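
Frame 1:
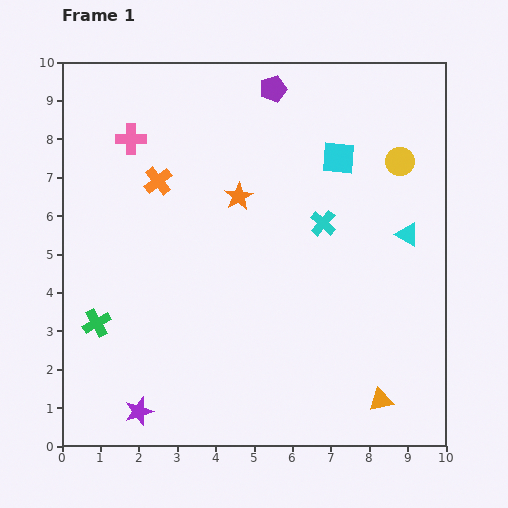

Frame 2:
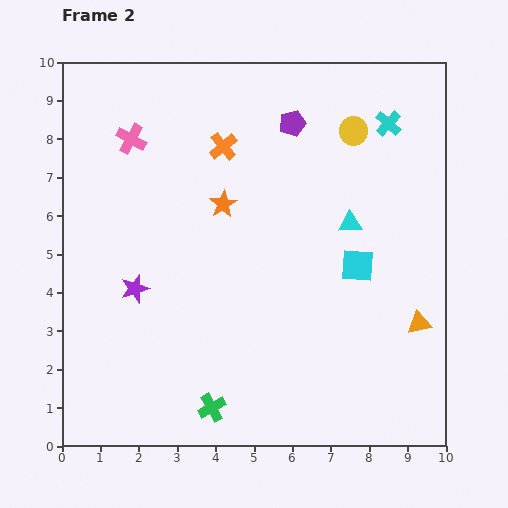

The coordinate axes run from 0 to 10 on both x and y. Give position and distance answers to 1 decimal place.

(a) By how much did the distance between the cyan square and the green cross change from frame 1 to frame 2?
-2.3

Distance in frame 1: 7.6. Distance in frame 2: 5.3.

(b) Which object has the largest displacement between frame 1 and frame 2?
the green cross

(moved 3.7; next 3.2)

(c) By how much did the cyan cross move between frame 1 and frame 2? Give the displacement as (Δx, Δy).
(1.7, 2.6)

The cyan cross was at (6.8, 5.8) in frame 1 and (8.5, 8.4) in frame 2.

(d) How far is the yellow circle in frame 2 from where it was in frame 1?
1.4

The yellow circle moved from (8.8, 7.4) to (7.6, 8.2), a distance of √(1.2² + 0.8²) ≈ 1.4.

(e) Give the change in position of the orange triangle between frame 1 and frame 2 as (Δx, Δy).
(1.0, 2.0)

The orange triangle was at (8.3, 1.2) in frame 1 and (9.3, 3.2) in frame 2.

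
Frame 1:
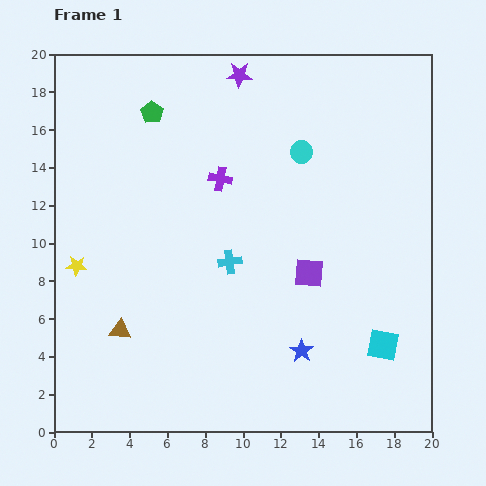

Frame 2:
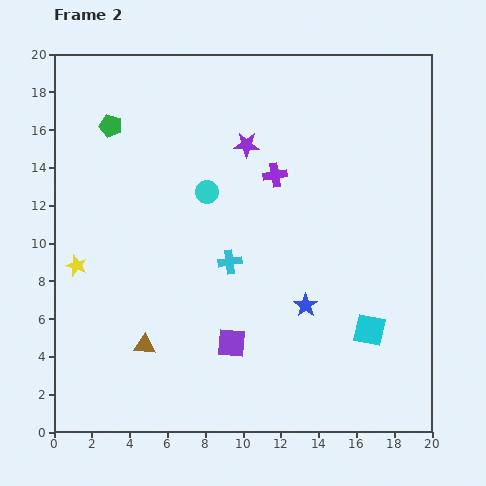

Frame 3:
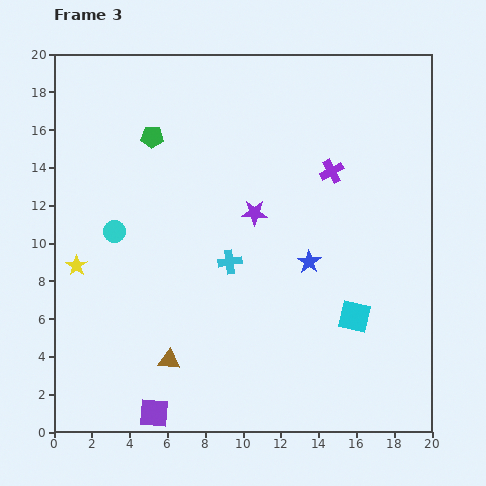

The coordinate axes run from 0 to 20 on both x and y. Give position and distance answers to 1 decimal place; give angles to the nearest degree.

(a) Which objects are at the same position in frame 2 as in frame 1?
the cyan cross, the yellow star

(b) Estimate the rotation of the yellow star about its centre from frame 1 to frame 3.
30° clockwise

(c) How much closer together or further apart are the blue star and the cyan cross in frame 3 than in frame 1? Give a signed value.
-1.8

Distance in frame 1: 6.0. Distance in frame 3: 4.2.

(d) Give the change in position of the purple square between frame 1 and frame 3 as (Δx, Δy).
(-8.2, -7.4)

The purple square was at (13.5, 8.4) in frame 1 and (5.3, 1.0) in frame 3.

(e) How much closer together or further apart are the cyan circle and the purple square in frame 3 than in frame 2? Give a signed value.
+1.7

Distance in frame 2: 8.1. Distance in frame 3: 9.8.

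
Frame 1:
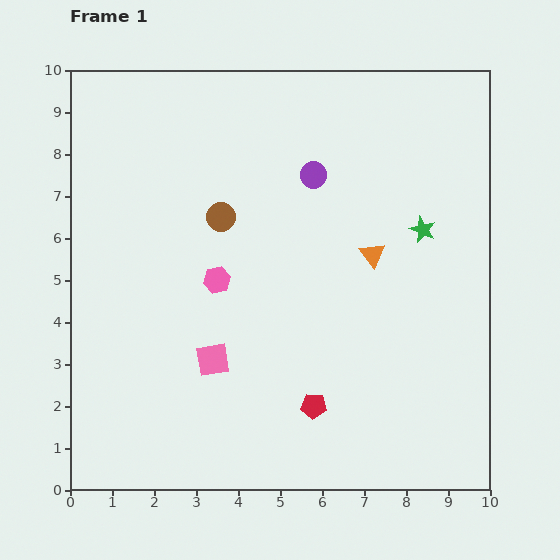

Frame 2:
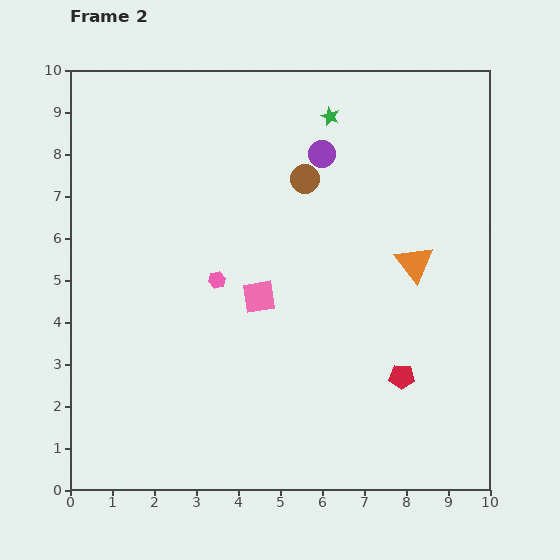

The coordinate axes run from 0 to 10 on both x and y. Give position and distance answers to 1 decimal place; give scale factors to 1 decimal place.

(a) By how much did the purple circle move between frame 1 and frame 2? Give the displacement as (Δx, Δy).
(0.2, 0.5)

The purple circle was at (5.8, 7.5) in frame 1 and (6.0, 8.0) in frame 2.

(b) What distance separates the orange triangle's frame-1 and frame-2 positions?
1.0

The orange triangle moved from (7.2, 5.6) to (8.2, 5.4), a distance of √(1.0² + 0.2²) ≈ 1.0.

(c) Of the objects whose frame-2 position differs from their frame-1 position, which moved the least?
the purple circle

(moved 0.5)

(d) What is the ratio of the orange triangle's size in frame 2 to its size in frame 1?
1.5×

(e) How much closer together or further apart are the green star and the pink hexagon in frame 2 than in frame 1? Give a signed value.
-0.3

Distance in frame 1: 5.0. Distance in frame 2: 4.7.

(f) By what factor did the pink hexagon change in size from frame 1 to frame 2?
0.7×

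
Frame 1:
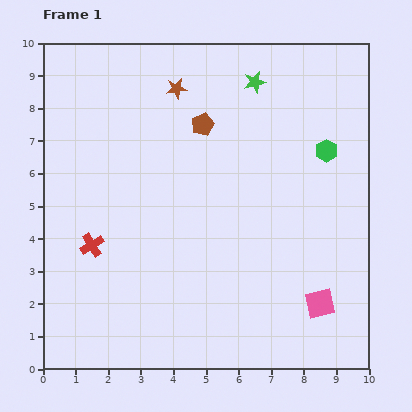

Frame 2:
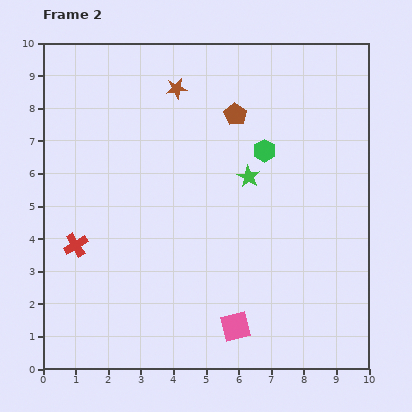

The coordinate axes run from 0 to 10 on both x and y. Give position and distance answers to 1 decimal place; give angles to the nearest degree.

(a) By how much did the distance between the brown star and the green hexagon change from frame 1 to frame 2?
-1.7

Distance in frame 1: 5.0. Distance in frame 2: 3.3.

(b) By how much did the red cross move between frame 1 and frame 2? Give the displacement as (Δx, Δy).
(-0.5, 0.0)

The red cross was at (1.5, 3.8) in frame 1 and (1.0, 3.8) in frame 2.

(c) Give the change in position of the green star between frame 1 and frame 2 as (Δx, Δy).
(-0.2, -2.9)

The green star was at (6.5, 8.8) in frame 1 and (6.3, 5.9) in frame 2.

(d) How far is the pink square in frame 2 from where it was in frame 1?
2.7

The pink square moved from (8.5, 2.0) to (5.9, 1.3), a distance of √(2.6² + 0.7²) ≈ 2.7.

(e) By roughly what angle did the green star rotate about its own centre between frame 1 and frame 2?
28° counter-clockwise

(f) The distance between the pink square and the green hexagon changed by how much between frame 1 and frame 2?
+0.8

Distance in frame 1: 4.7. Distance in frame 2: 5.5.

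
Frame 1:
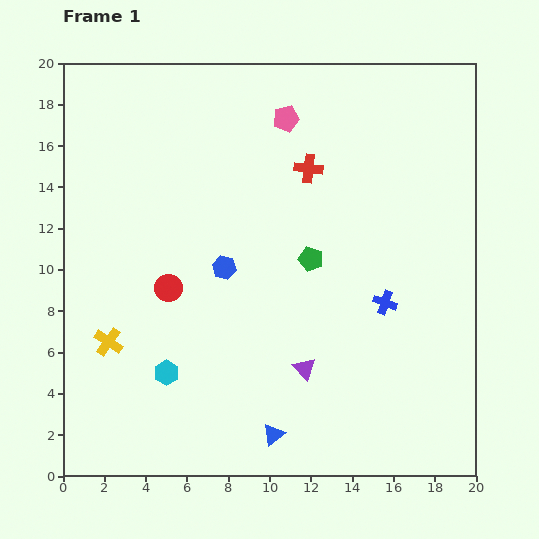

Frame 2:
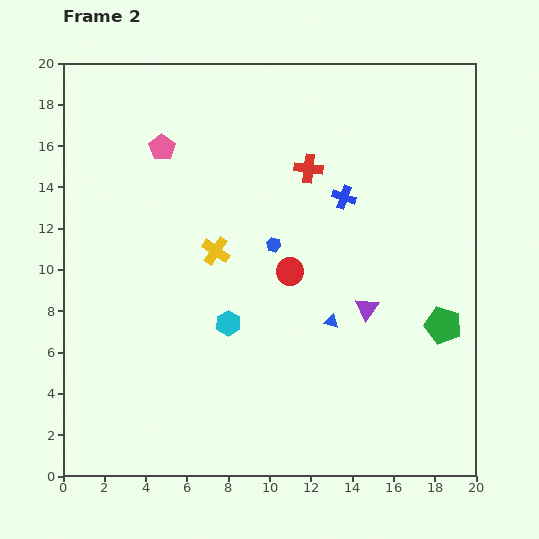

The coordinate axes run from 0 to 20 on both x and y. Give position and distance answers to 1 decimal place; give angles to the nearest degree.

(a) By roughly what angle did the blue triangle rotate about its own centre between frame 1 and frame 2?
55° clockwise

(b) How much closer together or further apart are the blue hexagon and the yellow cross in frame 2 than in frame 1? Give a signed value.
-3.9

Distance in frame 1: 6.7. Distance in frame 2: 2.8.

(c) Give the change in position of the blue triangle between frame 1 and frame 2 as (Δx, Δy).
(2.8, 5.5)

The blue triangle was at (10.2, 2.0) in frame 1 and (13.0, 7.5) in frame 2.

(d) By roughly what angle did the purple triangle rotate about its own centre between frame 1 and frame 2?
19° clockwise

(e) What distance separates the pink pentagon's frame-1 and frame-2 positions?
6.2

The pink pentagon moved from (10.8, 17.3) to (4.8, 15.9), a distance of √(6.0² + 1.4²) ≈ 6.2.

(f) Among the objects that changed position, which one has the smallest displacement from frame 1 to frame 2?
the blue hexagon

(moved 2.6)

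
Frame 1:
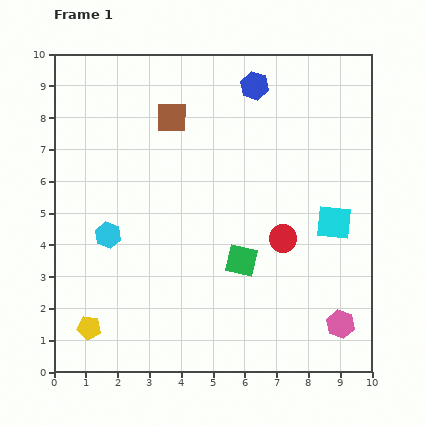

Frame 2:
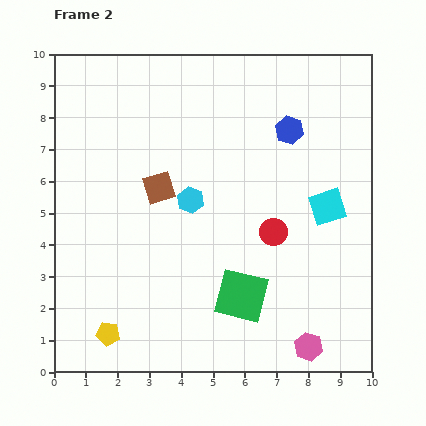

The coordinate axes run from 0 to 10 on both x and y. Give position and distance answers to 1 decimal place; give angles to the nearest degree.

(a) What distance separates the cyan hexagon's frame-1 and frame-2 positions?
2.8

The cyan hexagon moved from (1.7, 4.3) to (4.3, 5.4), a distance of √(2.6² + 1.1²) ≈ 2.8.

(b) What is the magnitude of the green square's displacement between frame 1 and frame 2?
1.1

The green square moved from (5.9, 3.5) to (5.9, 2.4), a distance of √(0.0² + 1.1²) ≈ 1.1.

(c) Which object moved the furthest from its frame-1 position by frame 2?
the cyan hexagon

(moved 2.8; next 2.2)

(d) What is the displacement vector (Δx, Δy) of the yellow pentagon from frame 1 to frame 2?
(0.6, -0.2)

The yellow pentagon was at (1.1, 1.4) in frame 1 and (1.7, 1.2) in frame 2.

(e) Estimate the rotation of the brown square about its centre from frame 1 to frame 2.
18° counter-clockwise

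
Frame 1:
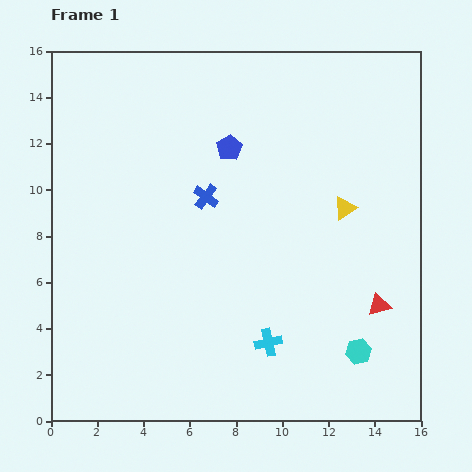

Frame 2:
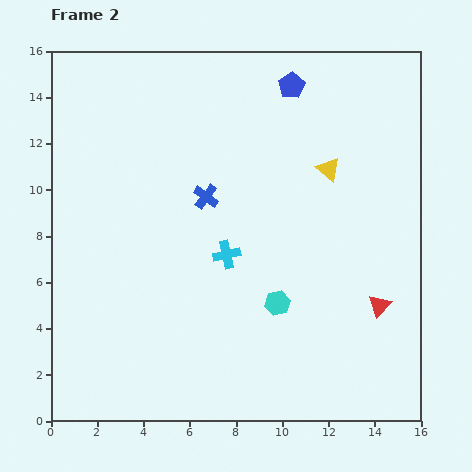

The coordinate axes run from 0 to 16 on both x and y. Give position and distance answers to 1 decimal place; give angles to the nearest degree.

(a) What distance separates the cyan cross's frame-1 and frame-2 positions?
4.2

The cyan cross moved from (9.4, 3.4) to (7.6, 7.2), a distance of √(1.8² + 3.8²) ≈ 4.2.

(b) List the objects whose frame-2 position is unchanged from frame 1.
the red triangle, the blue cross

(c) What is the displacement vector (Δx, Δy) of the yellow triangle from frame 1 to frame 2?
(-0.7, 1.7)

The yellow triangle was at (12.7, 9.2) in frame 1 and (12.0, 10.9) in frame 2.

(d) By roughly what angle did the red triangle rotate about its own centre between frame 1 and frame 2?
31° counter-clockwise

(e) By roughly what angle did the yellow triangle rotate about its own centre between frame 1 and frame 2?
47° counter-clockwise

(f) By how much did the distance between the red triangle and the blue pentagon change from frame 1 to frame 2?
+0.8

Distance in frame 1: 9.4. Distance in frame 2: 10.2.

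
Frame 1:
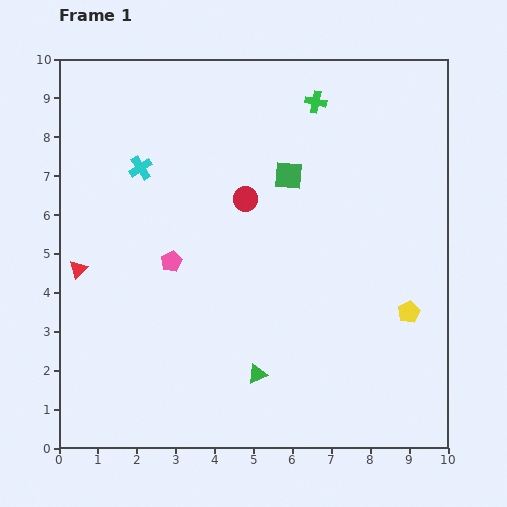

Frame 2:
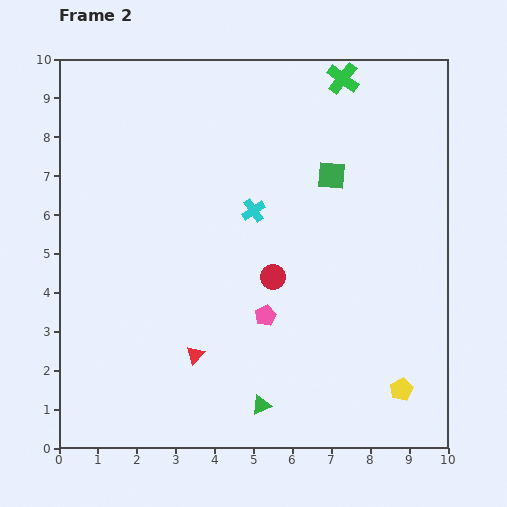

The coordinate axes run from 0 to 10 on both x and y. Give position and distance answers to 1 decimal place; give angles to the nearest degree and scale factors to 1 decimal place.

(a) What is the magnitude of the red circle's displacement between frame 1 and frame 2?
2.1

The red circle moved from (4.8, 6.4) to (5.5, 4.4), a distance of √(0.7² + 2.0²) ≈ 2.1.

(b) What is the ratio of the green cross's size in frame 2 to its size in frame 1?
1.5×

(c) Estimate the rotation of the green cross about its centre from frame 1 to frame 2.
25° clockwise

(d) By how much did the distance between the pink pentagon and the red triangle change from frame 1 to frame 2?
-0.3

Distance in frame 1: 2.4. Distance in frame 2: 2.1.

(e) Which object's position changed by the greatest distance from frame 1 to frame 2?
the red triangle

(moved 3.7; next 3.1)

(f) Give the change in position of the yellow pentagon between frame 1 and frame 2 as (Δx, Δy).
(-0.2, -2.0)

The yellow pentagon was at (9.0, 3.5) in frame 1 and (8.8, 1.5) in frame 2.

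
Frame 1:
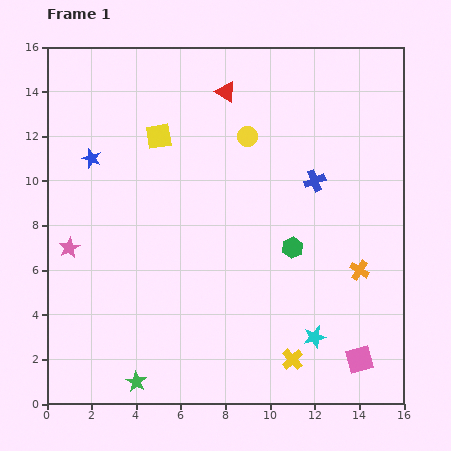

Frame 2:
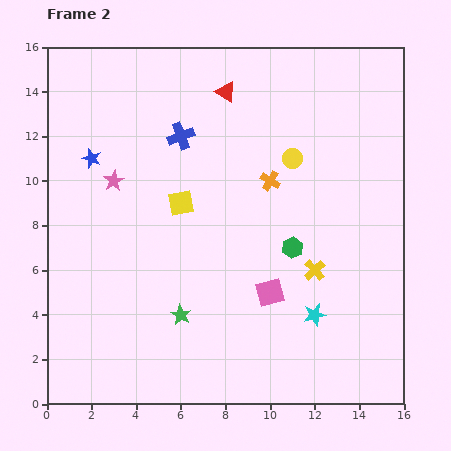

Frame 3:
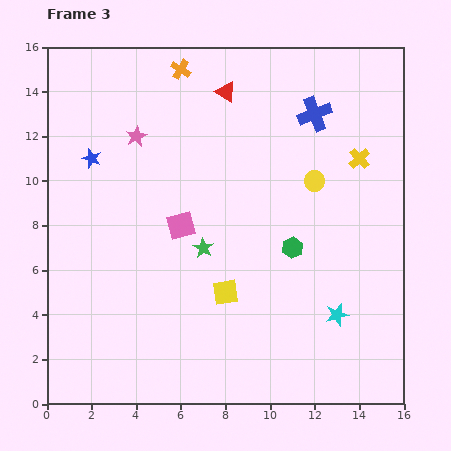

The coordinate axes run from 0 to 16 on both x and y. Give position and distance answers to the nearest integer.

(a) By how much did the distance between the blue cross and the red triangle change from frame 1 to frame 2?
-3

Distance in frame 1: 6. Distance in frame 2: 3.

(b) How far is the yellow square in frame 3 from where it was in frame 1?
8

The yellow square moved from (5, 12) to (8, 5), a distance of √(3² + 7²) ≈ 8.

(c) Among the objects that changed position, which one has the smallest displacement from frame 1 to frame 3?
the cyan star

(moved 1)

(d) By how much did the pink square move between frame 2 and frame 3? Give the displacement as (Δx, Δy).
(-4, 3)

The pink square was at (10, 5) in frame 2 and (6, 8) in frame 3.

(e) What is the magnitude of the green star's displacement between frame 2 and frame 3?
3

The green star moved from (6, 4) to (7, 7), a distance of √(1² + 3²) ≈ 3.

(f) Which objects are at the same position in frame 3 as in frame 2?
the blue star, the red triangle, the green hexagon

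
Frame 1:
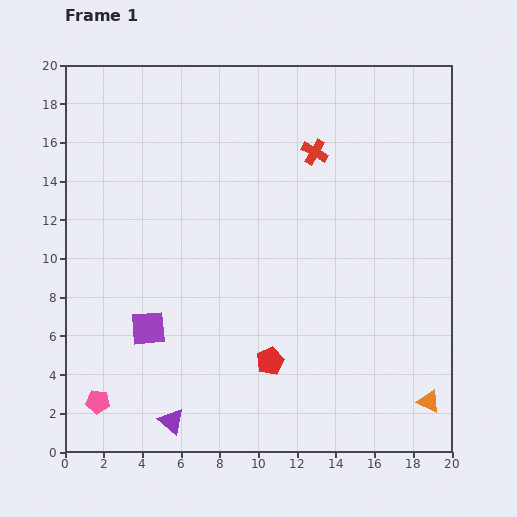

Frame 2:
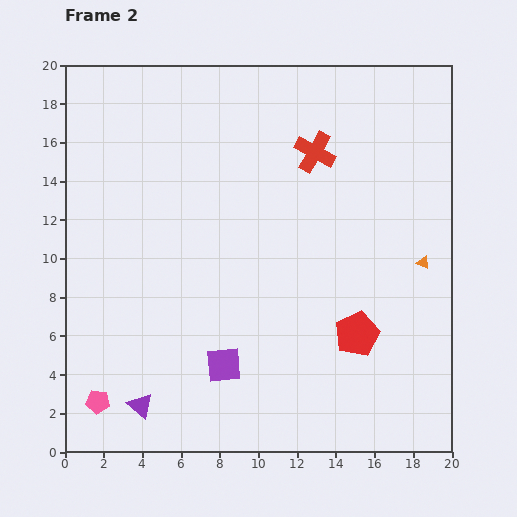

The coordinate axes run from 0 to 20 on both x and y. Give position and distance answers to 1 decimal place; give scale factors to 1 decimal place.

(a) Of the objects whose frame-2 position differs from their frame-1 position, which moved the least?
the purple triangle

(moved 1.8)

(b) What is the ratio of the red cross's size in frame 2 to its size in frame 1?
1.6×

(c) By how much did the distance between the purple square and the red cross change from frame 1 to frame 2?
-0.5

Distance in frame 1: 12.5. Distance in frame 2: 12.0.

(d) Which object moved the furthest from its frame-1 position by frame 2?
the orange triangle

(moved 7.2; next 4.7)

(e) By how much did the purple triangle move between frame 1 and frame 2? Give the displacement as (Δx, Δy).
(-1.6, 0.8)

The purple triangle was at (5.5, 1.6) in frame 1 and (3.9, 2.4) in frame 2.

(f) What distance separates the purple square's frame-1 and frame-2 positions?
4.3

The purple square moved from (4.3, 6.4) to (8.2, 4.5), a distance of √(3.9² + 1.9²) ≈ 4.3.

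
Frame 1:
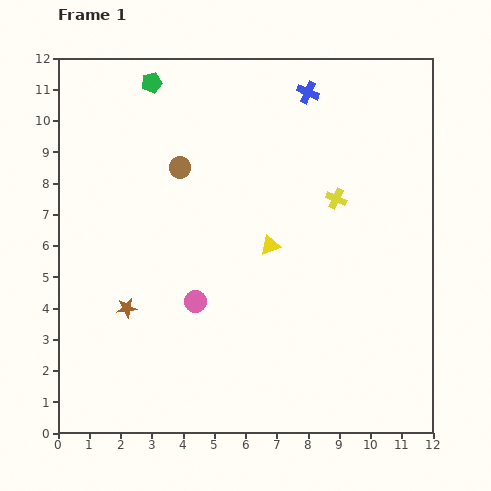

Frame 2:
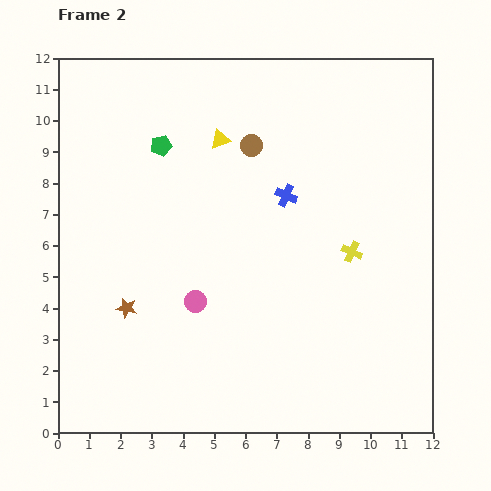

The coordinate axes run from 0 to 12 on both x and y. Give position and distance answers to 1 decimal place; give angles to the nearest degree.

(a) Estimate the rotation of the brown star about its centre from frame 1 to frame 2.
19° clockwise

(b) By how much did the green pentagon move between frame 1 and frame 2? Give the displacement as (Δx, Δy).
(0.3, -2.0)

The green pentagon was at (3.0, 11.2) in frame 1 and (3.3, 9.2) in frame 2.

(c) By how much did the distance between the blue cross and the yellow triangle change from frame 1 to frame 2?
-2.2

Distance in frame 1: 5.0. Distance in frame 2: 2.8.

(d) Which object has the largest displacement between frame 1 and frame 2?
the yellow triangle

(moved 3.8; next 3.4)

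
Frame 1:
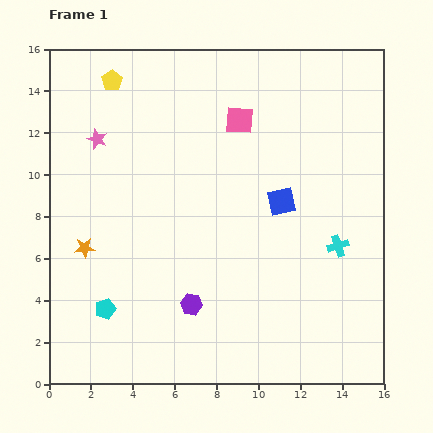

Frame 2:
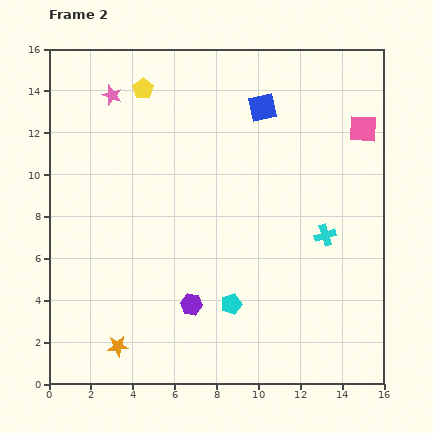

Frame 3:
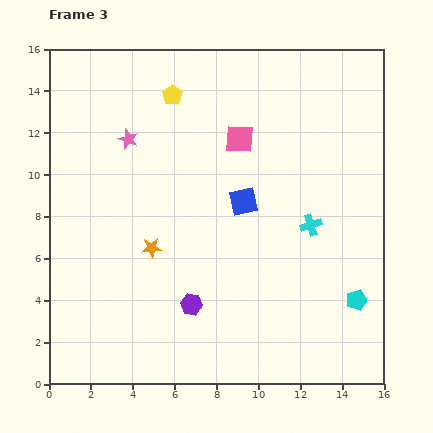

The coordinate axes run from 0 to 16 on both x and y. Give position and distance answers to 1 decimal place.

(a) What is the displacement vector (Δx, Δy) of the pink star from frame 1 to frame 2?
(0.7, 2.1)

The pink star was at (2.3, 11.7) in frame 1 and (3.0, 13.8) in frame 2.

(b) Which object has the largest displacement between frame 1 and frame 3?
the cyan pentagon

(moved 12.0; next 3.2)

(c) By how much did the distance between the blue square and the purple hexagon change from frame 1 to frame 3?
-1.0

Distance in frame 1: 6.5. Distance in frame 3: 5.5.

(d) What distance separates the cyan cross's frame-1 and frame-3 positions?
1.6

The cyan cross moved from (13.8, 6.6) to (12.5, 7.6), a distance of √(1.3² + 1.0²) ≈ 1.6.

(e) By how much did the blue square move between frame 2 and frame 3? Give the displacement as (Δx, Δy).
(-0.9, -4.5)

The blue square was at (10.2, 13.2) in frame 2 and (9.3, 8.7) in frame 3.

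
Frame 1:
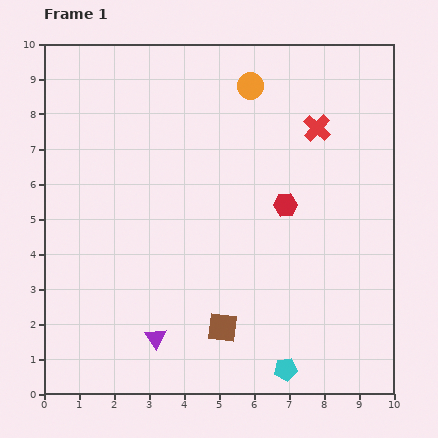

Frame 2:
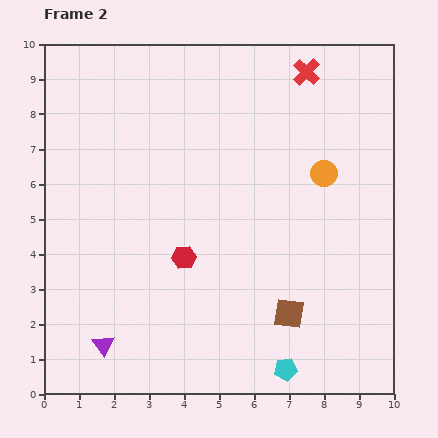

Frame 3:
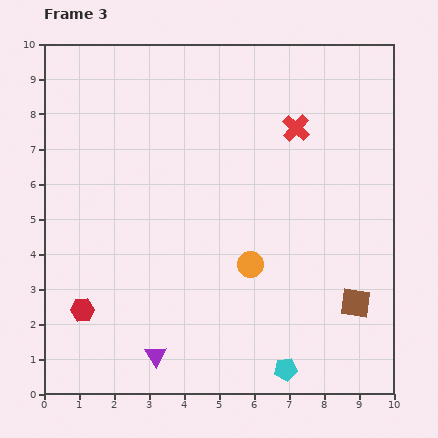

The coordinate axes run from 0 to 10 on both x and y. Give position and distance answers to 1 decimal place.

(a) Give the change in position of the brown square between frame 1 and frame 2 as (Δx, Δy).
(1.9, 0.4)

The brown square was at (5.1, 1.9) in frame 1 and (7.0, 2.3) in frame 2.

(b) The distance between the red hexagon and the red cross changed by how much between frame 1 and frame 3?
+5.6

Distance in frame 1: 2.4. Distance in frame 3: 8.0.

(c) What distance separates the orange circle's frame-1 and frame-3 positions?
5.1

The orange circle moved from (5.9, 8.8) to (5.9, 3.7), a distance of √(0.0² + 5.1²) ≈ 5.1.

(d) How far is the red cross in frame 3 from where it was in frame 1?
0.6

The red cross moved from (7.8, 7.6) to (7.2, 7.6), a distance of √(0.6² + 0.0²) ≈ 0.6.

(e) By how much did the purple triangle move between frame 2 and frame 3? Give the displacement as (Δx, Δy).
(1.5, -0.3)

The purple triangle was at (1.7, 1.4) in frame 2 and (3.2, 1.1) in frame 3.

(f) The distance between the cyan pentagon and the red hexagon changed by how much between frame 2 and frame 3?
+1.7

Distance in frame 2: 4.3. Distance in frame 3: 6.0.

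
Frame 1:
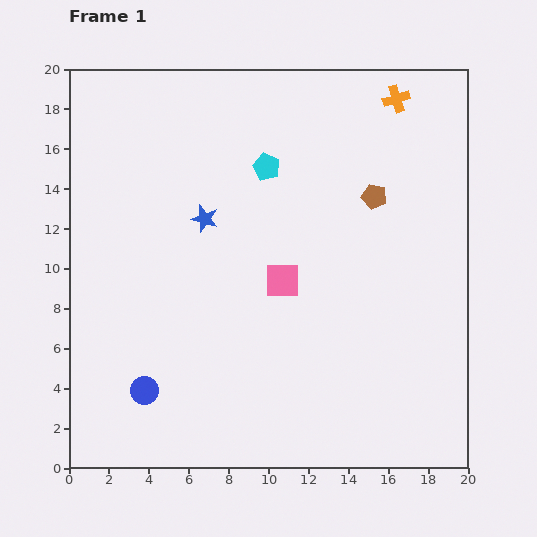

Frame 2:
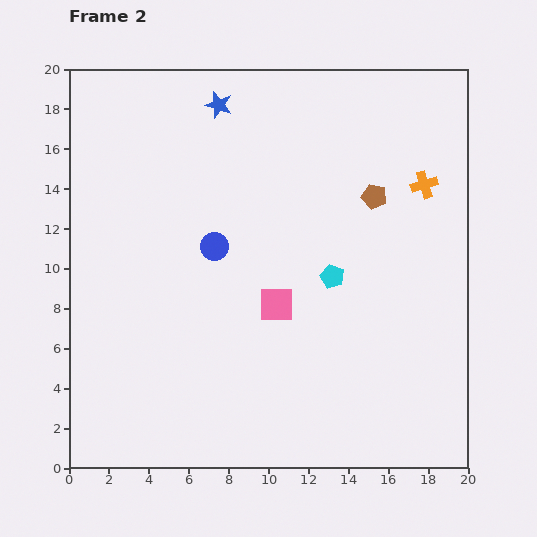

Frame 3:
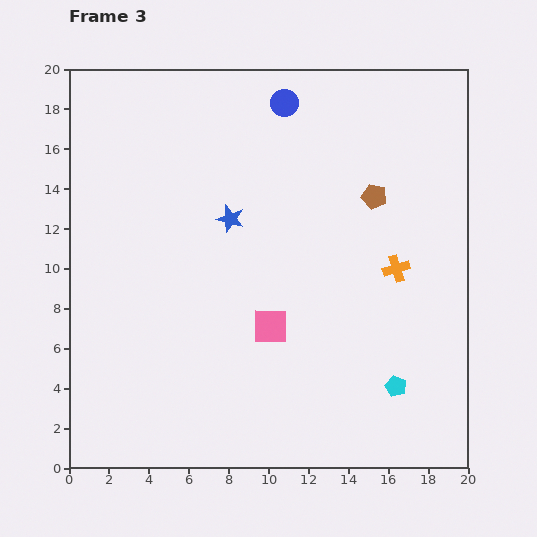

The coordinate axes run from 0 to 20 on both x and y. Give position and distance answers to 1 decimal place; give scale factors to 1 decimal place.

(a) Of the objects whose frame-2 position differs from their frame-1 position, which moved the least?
the pink square

(moved 1.2)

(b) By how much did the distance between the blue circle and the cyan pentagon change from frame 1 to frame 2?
-6.7

Distance in frame 1: 12.8. Distance in frame 2: 6.1.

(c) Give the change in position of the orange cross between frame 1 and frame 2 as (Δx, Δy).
(1.4, -4.3)

The orange cross was at (16.4, 18.5) in frame 1 and (17.8, 14.2) in frame 2.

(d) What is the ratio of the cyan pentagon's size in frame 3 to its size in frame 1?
0.8×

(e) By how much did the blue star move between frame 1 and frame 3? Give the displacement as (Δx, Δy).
(1.3, 0.0)

The blue star was at (6.8, 12.5) in frame 1 and (8.1, 12.5) in frame 3.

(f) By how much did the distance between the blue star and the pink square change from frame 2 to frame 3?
-4.6

Distance in frame 2: 10.4. Distance in frame 3: 5.8.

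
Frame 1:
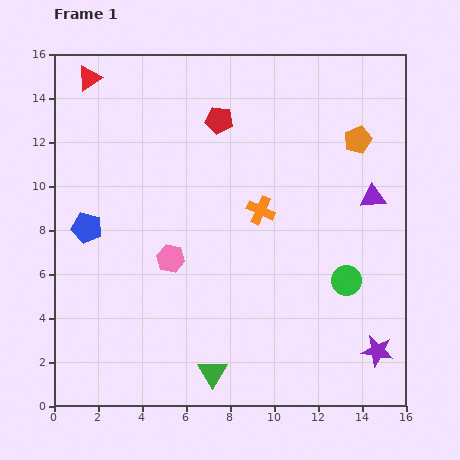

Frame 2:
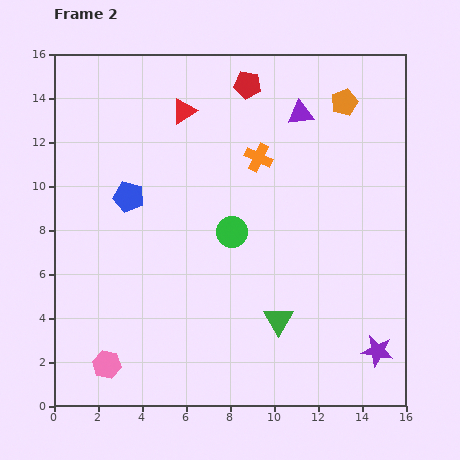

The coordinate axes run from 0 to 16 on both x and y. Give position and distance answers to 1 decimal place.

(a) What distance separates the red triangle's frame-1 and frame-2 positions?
4.6

The red triangle moved from (1.6, 14.9) to (5.9, 13.4), a distance of √(4.3² + 1.5²) ≈ 4.6.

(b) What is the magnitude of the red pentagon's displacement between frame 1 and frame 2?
2.1

The red pentagon moved from (7.5, 13.0) to (8.8, 14.6), a distance of √(1.3² + 1.6²) ≈ 2.1.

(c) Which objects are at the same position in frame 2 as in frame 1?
the purple star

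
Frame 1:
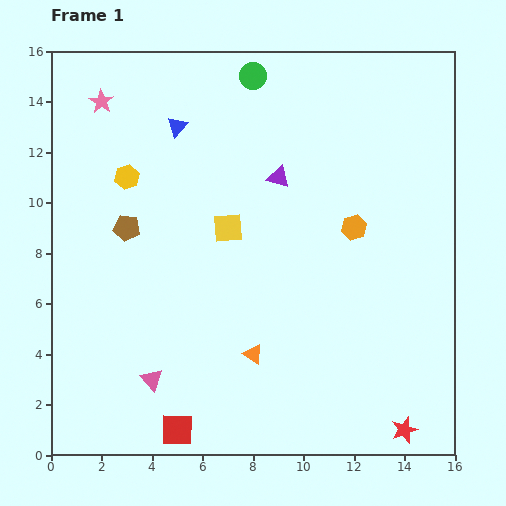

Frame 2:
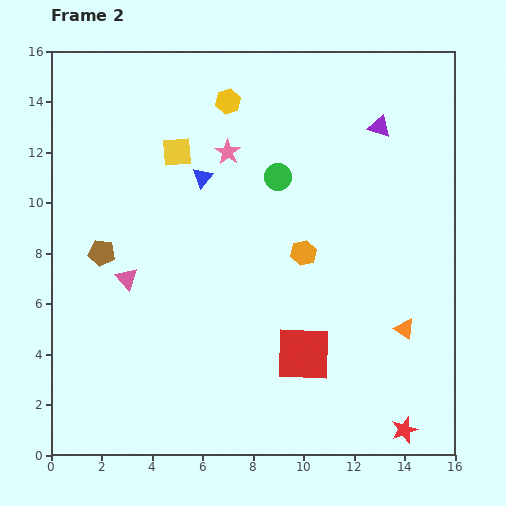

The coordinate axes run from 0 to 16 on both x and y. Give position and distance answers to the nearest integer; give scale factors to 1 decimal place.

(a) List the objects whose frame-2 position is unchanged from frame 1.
the red star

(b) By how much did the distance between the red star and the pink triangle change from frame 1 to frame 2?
+3

Distance in frame 1: 10. Distance in frame 2: 13.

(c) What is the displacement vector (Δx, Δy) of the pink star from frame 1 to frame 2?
(5, -2)

The pink star was at (2, 14) in frame 1 and (7, 12) in frame 2.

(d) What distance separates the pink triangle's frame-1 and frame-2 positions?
4

The pink triangle moved from (4, 3) to (3, 7), a distance of √(1² + 4²) ≈ 4.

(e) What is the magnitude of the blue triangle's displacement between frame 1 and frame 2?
2

The blue triangle moved from (5, 13) to (6, 11), a distance of √(1² + 2²) ≈ 2.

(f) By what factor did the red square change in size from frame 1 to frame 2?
1.7×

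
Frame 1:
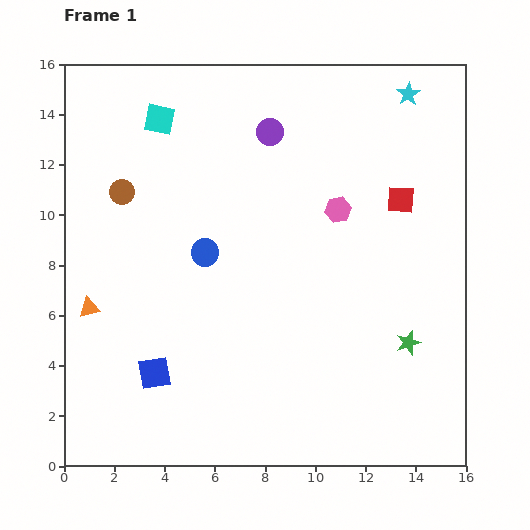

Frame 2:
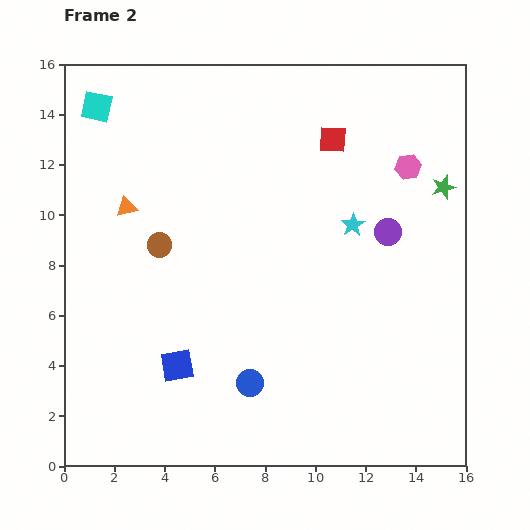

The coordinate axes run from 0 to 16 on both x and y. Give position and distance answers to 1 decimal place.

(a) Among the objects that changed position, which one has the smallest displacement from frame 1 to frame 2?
the blue square

(moved 0.9)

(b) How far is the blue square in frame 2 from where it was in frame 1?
0.9

The blue square moved from (3.6, 3.7) to (4.5, 4.0), a distance of √(0.9² + 0.3²) ≈ 0.9.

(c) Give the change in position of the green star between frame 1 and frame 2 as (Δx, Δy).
(1.4, 6.2)

The green star was at (13.7, 4.9) in frame 1 and (15.1, 11.1) in frame 2.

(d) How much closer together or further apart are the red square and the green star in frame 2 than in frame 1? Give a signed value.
-0.9

Distance in frame 1: 5.7. Distance in frame 2: 4.8.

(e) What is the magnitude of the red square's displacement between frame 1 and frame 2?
3.6

The red square moved from (13.4, 10.6) to (10.7, 13.0), a distance of √(2.7² + 2.4²) ≈ 3.6.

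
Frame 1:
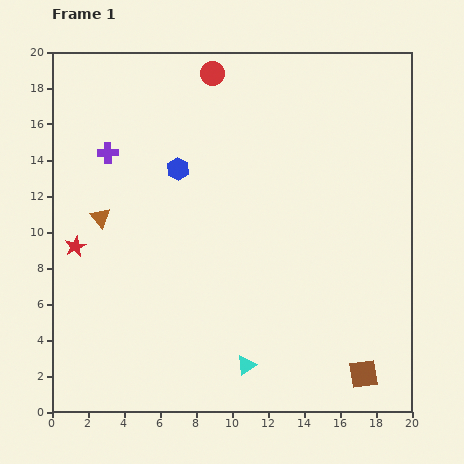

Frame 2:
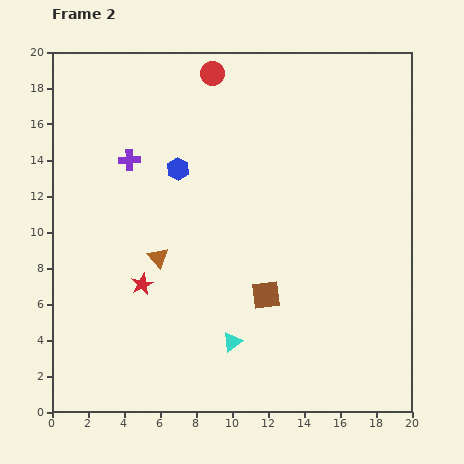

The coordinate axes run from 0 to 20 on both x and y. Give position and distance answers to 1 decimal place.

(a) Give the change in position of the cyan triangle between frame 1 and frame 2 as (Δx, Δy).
(-0.8, 1.3)

The cyan triangle was at (10.8, 2.6) in frame 1 and (10.0, 3.9) in frame 2.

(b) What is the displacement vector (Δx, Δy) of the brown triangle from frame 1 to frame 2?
(3.2, -2.2)

The brown triangle was at (2.7, 10.8) in frame 1 and (5.9, 8.6) in frame 2.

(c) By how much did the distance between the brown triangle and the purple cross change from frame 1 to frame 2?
+2.0

Distance in frame 1: 3.6. Distance in frame 2: 5.6.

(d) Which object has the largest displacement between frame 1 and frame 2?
the brown square

(moved 7.0; next 4.3)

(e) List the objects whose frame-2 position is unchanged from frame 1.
the red circle, the blue hexagon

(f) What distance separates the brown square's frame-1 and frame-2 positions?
7.0

The brown square moved from (17.3, 2.1) to (11.9, 6.5), a distance of √(5.4² + 4.4²) ≈ 7.0.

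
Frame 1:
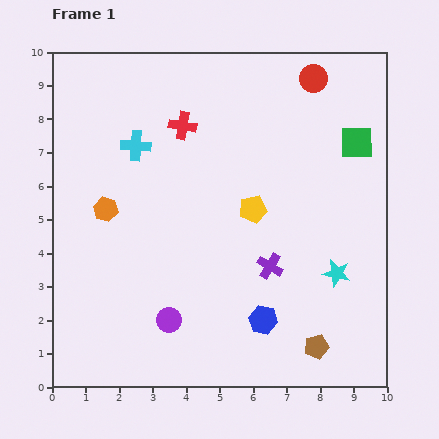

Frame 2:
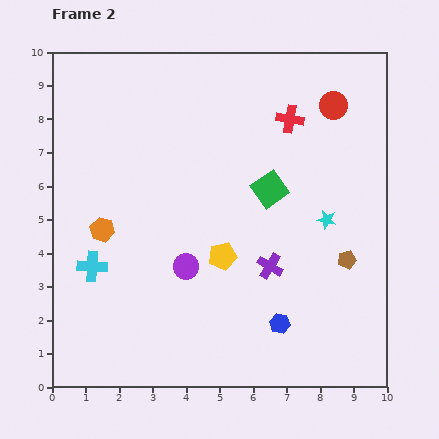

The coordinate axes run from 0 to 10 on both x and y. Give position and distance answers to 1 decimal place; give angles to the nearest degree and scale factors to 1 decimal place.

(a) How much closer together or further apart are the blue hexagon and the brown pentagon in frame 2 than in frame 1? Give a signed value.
+1.0

Distance in frame 1: 1.8. Distance in frame 2: 2.8.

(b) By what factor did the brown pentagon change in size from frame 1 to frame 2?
0.8×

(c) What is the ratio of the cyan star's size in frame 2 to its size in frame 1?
0.7×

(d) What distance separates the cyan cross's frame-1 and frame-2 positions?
3.8

The cyan cross moved from (2.5, 7.2) to (1.2, 3.6), a distance of √(1.3² + 3.6²) ≈ 3.8.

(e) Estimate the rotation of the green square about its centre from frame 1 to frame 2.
35° counter-clockwise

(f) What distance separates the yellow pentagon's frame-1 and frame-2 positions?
1.7

The yellow pentagon moved from (6.0, 5.3) to (5.1, 3.9), a distance of √(0.9² + 1.4²) ≈ 1.7.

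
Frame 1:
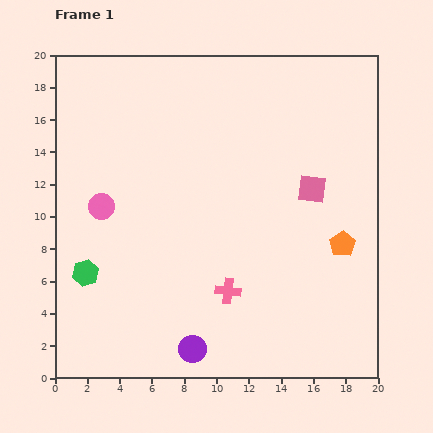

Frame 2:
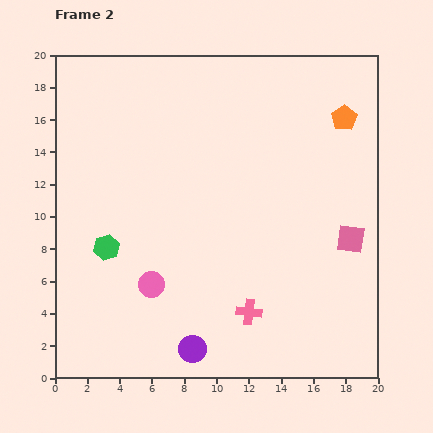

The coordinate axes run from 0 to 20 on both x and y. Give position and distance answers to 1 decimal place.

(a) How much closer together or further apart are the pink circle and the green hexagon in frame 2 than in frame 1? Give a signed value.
-0.6

Distance in frame 1: 4.2. Distance in frame 2: 3.6.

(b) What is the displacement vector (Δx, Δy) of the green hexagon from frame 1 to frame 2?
(1.3, 1.6)

The green hexagon was at (1.9, 6.5) in frame 1 and (3.2, 8.1) in frame 2.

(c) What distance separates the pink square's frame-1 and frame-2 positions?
3.9

The pink square moved from (15.9, 11.7) to (18.3, 8.6), a distance of √(2.4² + 3.1²) ≈ 3.9.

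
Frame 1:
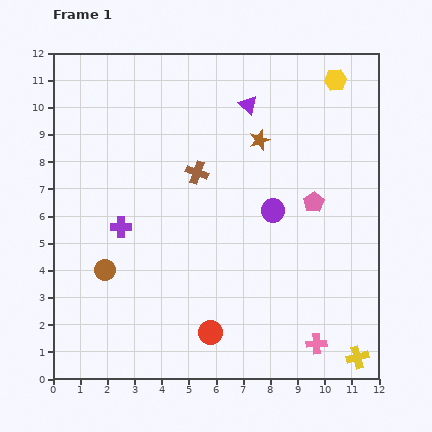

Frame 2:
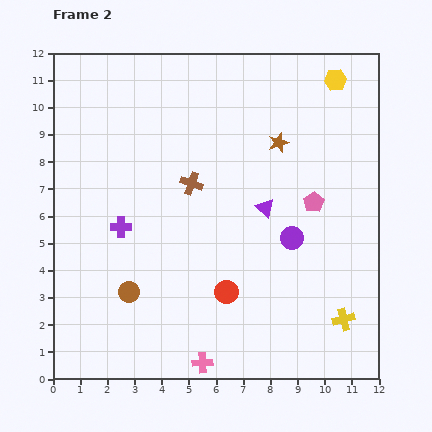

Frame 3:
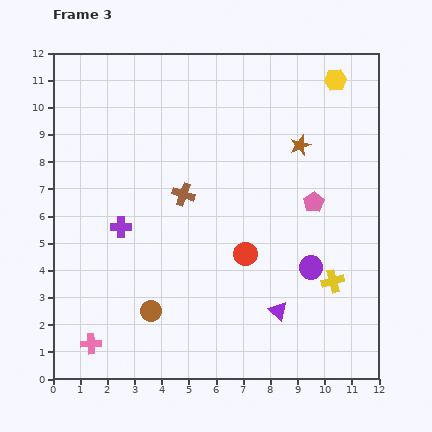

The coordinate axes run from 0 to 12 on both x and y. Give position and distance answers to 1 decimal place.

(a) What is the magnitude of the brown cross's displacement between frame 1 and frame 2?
0.4

The brown cross moved from (5.3, 7.6) to (5.1, 7.2), a distance of √(0.2² + 0.4²) ≈ 0.4.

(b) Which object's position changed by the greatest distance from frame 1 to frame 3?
the pink cross

(moved 8.3; next 7.7)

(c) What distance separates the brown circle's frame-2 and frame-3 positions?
1.1

The brown circle moved from (2.8, 3.2) to (3.6, 2.5), a distance of √(0.8² + 0.7²) ≈ 1.1.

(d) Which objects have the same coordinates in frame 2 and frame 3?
the purple cross, the yellow hexagon, the pink pentagon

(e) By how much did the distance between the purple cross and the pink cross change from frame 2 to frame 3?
-1.4

Distance in frame 2: 5.8. Distance in frame 3: 4.4.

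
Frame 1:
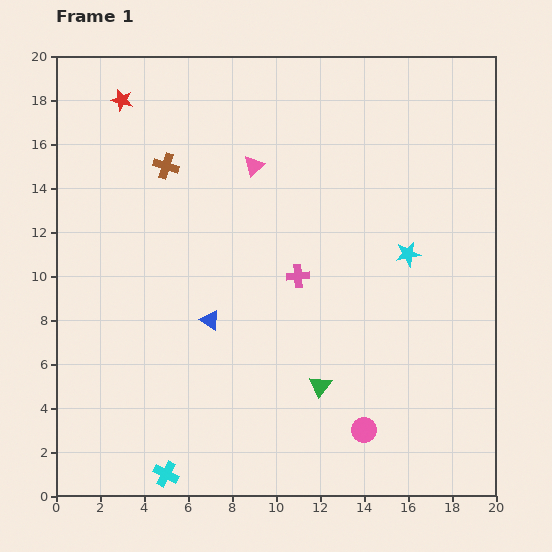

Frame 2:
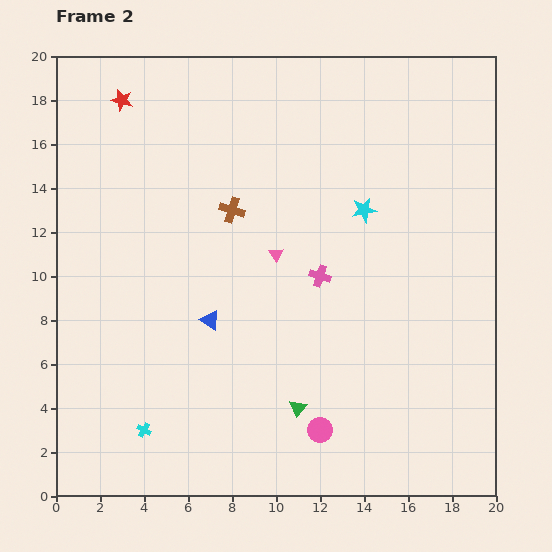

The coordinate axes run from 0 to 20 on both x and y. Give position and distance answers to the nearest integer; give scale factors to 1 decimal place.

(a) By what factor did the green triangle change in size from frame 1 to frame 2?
0.8×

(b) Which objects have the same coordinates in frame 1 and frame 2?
the red star, the blue triangle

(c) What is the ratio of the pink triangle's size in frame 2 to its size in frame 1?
0.7×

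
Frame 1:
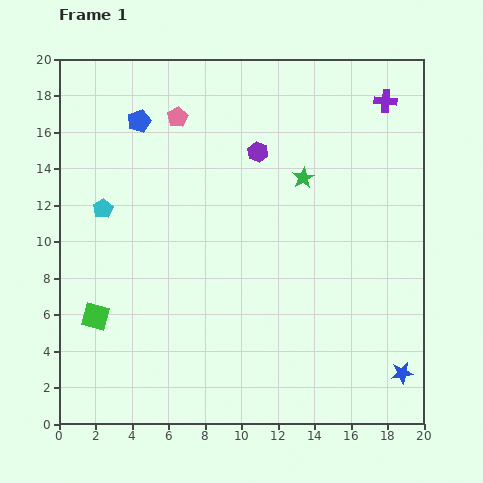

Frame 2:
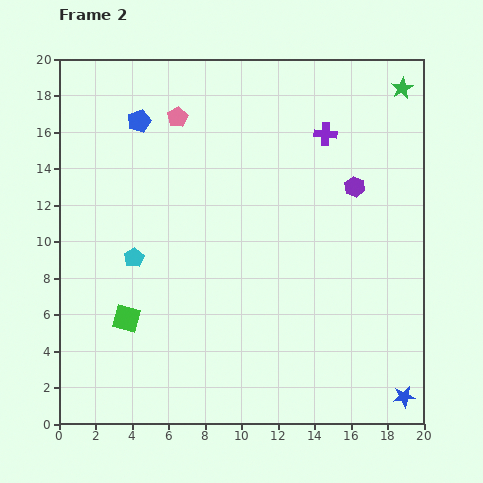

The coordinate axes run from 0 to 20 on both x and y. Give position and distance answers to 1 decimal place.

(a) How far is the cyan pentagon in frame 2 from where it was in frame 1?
3.2

The cyan pentagon moved from (2.4, 11.8) to (4.1, 9.1), a distance of √(1.7² + 2.7²) ≈ 3.2.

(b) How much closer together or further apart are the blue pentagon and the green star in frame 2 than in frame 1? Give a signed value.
+5.0

Distance in frame 1: 9.5. Distance in frame 2: 14.5.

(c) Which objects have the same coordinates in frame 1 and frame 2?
the blue pentagon, the pink pentagon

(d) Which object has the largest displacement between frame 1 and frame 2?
the green star

(moved 7.3; next 5.6)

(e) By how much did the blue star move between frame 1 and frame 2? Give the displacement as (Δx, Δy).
(0.1, -1.3)

The blue star was at (18.8, 2.8) in frame 1 and (18.9, 1.5) in frame 2.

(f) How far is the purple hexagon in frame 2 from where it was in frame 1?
5.6

The purple hexagon moved from (10.9, 14.9) to (16.2, 13.0), a distance of √(5.3² + 1.9²) ≈ 5.6.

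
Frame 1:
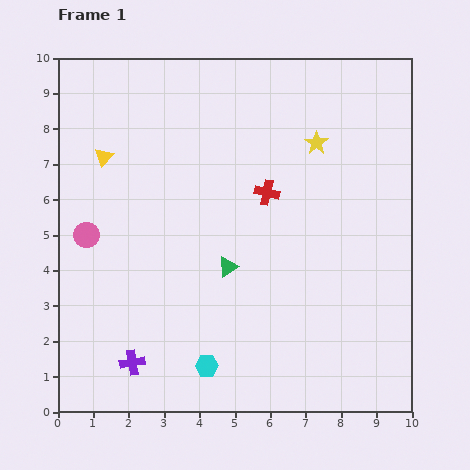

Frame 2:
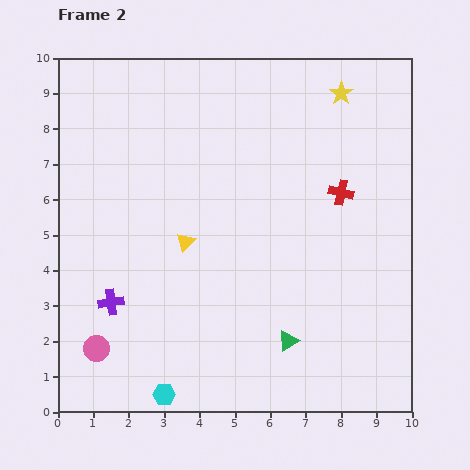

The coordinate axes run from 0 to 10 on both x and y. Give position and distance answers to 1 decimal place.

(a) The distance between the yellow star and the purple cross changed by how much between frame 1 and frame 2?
+0.7

Distance in frame 1: 8.1. Distance in frame 2: 8.8.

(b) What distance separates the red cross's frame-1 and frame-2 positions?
2.1

The red cross moved from (5.9, 6.2) to (8.0, 6.2), a distance of √(2.1² + 0.0²) ≈ 2.1.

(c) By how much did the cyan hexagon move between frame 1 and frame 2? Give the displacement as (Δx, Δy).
(-1.2, -0.8)

The cyan hexagon was at (4.2, 1.3) in frame 1 and (3.0, 0.5) in frame 2.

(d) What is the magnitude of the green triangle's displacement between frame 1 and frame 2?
2.7

The green triangle moved from (4.8, 4.1) to (6.5, 2.0), a distance of √(1.7² + 2.1²) ≈ 2.7.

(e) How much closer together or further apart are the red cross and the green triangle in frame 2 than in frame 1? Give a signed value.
+2.1

Distance in frame 1: 2.4. Distance in frame 2: 4.5.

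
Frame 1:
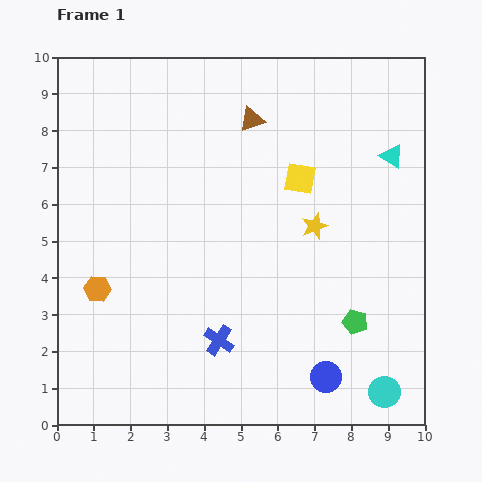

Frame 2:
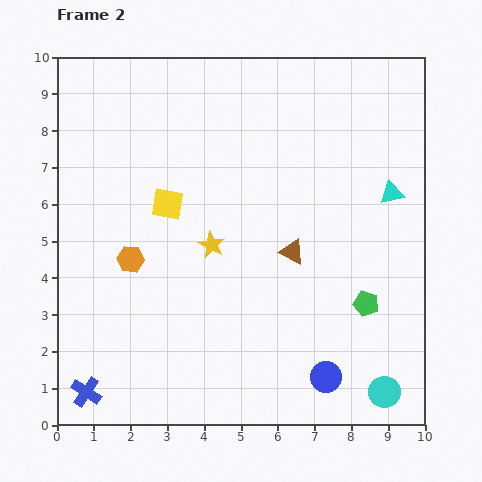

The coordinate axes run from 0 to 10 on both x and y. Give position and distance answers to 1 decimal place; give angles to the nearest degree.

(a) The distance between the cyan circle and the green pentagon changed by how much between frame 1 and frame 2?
+0.4

Distance in frame 1: 2.1. Distance in frame 2: 2.5.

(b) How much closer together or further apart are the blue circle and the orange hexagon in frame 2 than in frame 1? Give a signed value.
-0.4

Distance in frame 1: 6.6. Distance in frame 2: 6.2.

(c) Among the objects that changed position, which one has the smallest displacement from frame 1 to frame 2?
the green pentagon

(moved 0.6)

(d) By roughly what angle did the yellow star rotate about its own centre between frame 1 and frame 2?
25° counter-clockwise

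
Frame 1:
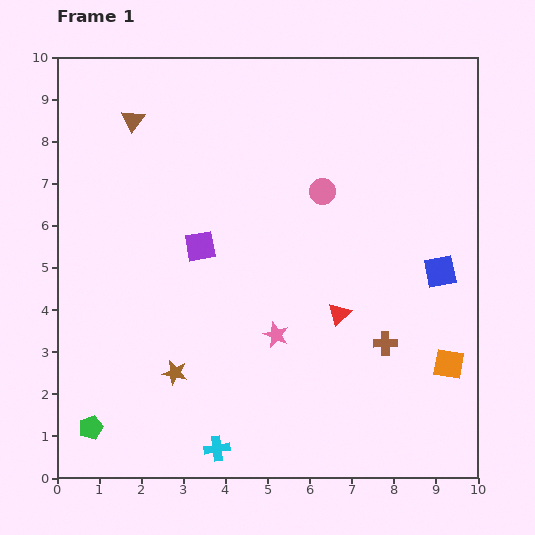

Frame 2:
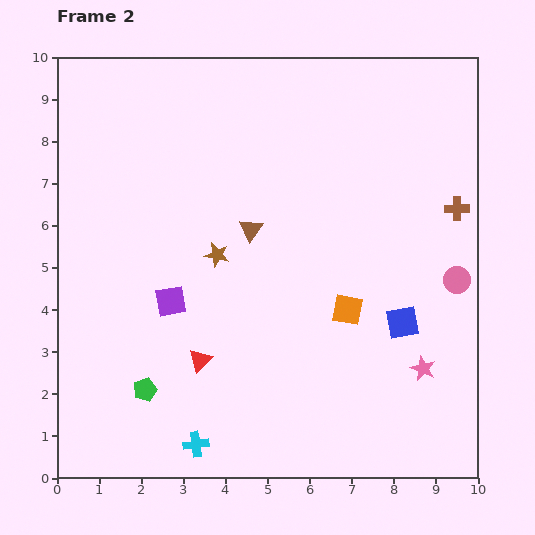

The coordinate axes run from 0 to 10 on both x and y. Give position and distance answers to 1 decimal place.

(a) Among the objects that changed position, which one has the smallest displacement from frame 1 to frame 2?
the cyan cross

(moved 0.5)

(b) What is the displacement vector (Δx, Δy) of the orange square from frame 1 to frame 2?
(-2.4, 1.3)

The orange square was at (9.3, 2.7) in frame 1 and (6.9, 4.0) in frame 2.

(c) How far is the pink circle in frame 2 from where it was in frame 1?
3.8

The pink circle moved from (6.3, 6.8) to (9.5, 4.7), a distance of √(3.2² + 2.1²) ≈ 3.8.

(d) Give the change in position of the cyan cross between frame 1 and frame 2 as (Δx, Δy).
(-0.5, 0.1)

The cyan cross was at (3.8, 0.7) in frame 1 and (3.3, 0.8) in frame 2.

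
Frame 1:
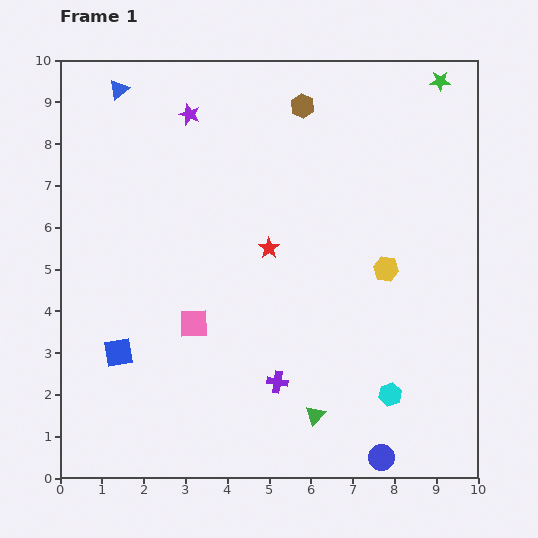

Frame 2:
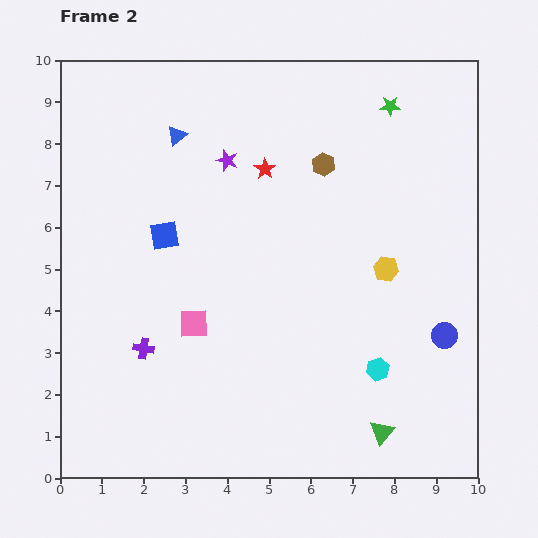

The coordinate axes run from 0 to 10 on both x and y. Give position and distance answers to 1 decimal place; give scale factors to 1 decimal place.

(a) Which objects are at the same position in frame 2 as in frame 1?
the yellow hexagon, the pink square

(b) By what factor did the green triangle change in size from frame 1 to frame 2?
1.3×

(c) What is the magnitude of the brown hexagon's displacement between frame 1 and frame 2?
1.5

The brown hexagon moved from (5.8, 8.9) to (6.3, 7.5), a distance of √(0.5² + 1.4²) ≈ 1.5.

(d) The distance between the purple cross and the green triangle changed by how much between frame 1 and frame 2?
+4.8

Distance in frame 1: 1.2. Distance in frame 2: 6.0.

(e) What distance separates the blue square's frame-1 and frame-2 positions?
3.0

The blue square moved from (1.4, 3.0) to (2.5, 5.8), a distance of √(1.1² + 2.8²) ≈ 3.0.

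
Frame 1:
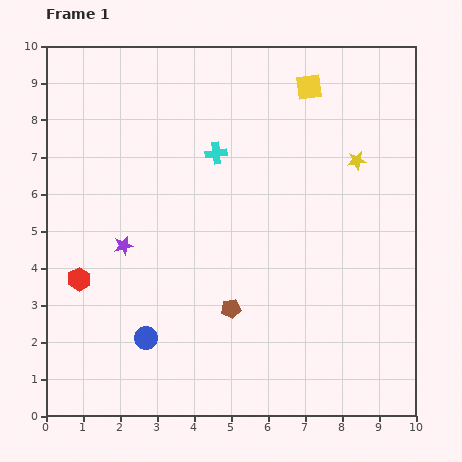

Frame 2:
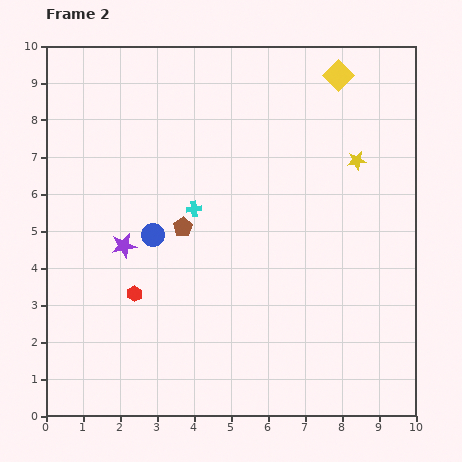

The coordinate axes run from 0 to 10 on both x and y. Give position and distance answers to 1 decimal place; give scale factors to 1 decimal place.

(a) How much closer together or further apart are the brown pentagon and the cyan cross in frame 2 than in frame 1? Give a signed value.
-3.6

Distance in frame 1: 4.2. Distance in frame 2: 0.6.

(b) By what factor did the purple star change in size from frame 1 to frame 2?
1.3×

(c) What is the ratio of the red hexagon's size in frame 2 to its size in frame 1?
0.7×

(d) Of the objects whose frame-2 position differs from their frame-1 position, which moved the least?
the yellow square

(moved 0.9)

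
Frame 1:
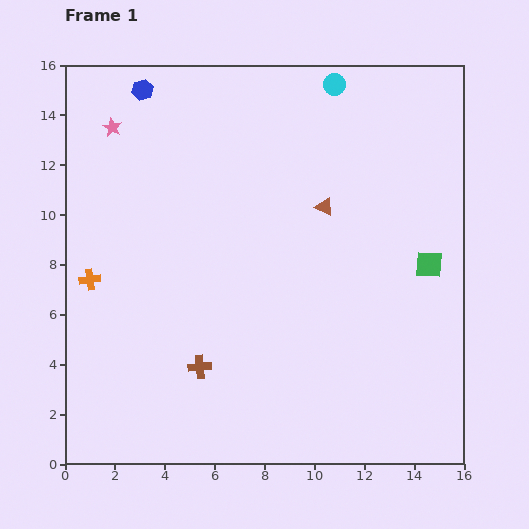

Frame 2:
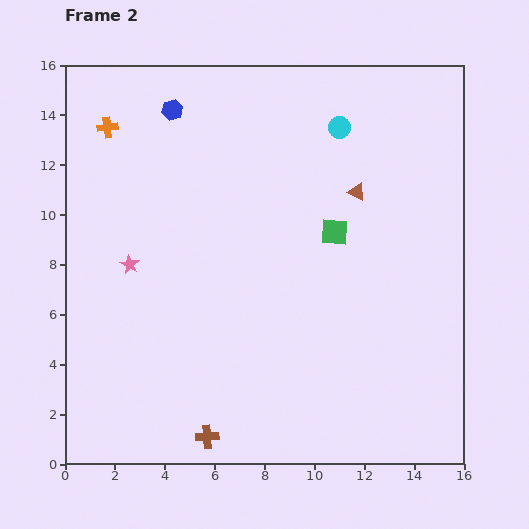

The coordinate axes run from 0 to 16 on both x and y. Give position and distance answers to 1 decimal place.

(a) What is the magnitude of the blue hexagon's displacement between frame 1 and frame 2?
1.4

The blue hexagon moved from (3.1, 15.0) to (4.3, 14.2), a distance of √(1.2² + 0.8²) ≈ 1.4.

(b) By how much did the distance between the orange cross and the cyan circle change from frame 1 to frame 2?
-3.2

Distance in frame 1: 12.5. Distance in frame 2: 9.3.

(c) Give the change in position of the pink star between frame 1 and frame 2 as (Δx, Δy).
(0.7, -5.5)

The pink star was at (1.9, 13.5) in frame 1 and (2.6, 8.0) in frame 2.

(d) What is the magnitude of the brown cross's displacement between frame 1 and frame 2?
2.8

The brown cross moved from (5.4, 3.9) to (5.7, 1.1), a distance of √(0.3² + 2.8²) ≈ 2.8.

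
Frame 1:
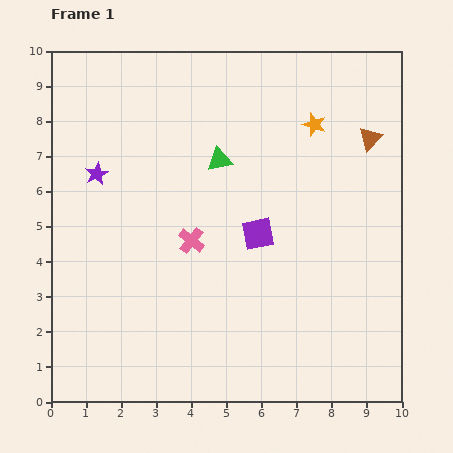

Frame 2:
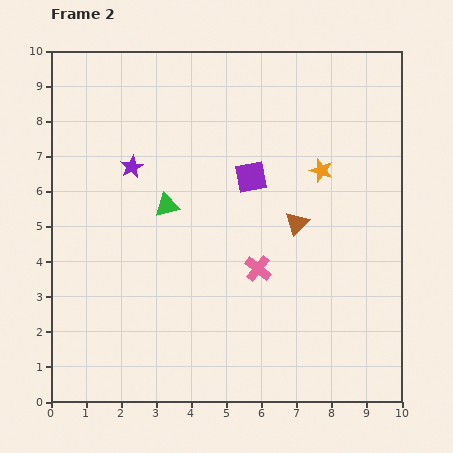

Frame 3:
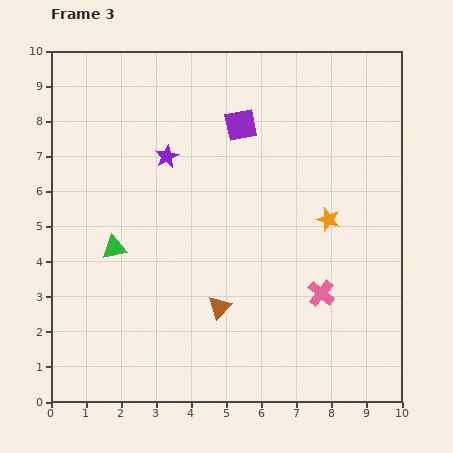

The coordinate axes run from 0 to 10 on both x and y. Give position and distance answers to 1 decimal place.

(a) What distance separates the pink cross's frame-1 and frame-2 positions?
2.1

The pink cross moved from (4.0, 4.6) to (5.9, 3.8), a distance of √(1.9² + 0.8²) ≈ 2.1.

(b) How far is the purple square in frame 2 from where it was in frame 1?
1.6

The purple square moved from (5.9, 4.8) to (5.7, 6.4), a distance of √(0.2² + 1.6²) ≈ 1.6.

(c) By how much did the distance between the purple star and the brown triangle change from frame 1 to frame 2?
-2.9

Distance in frame 1: 7.9. Distance in frame 2: 5.0.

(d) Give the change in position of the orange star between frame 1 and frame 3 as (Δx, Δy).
(0.4, -2.7)

The orange star was at (7.5, 7.9) in frame 1 and (7.9, 5.2) in frame 3.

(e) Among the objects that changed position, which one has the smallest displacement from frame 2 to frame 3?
the purple star

(moved 1.0)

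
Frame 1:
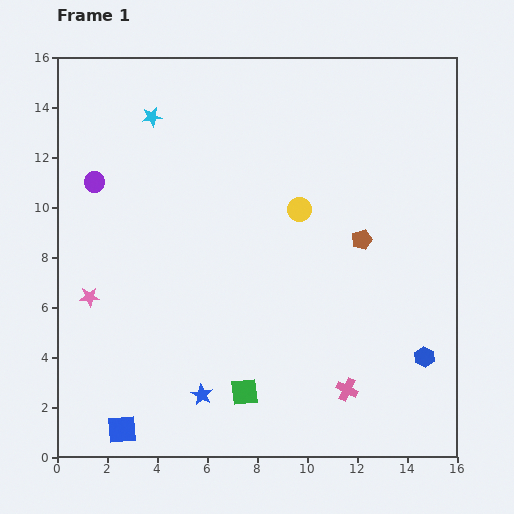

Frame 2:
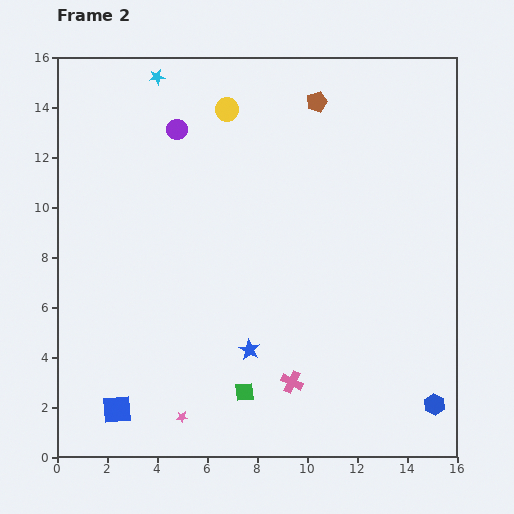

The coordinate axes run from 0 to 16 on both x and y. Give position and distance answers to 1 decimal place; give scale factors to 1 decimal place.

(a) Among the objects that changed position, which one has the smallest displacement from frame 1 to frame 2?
the blue square

(moved 0.8)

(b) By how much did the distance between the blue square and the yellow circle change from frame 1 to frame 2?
+1.5

Distance in frame 1: 11.3. Distance in frame 2: 12.8.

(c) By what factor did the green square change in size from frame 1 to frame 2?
0.7×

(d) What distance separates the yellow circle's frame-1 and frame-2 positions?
4.9

The yellow circle moved from (9.7, 9.9) to (6.8, 13.9), a distance of √(2.9² + 4.0²) ≈ 4.9.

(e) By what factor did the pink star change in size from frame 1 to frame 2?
0.6×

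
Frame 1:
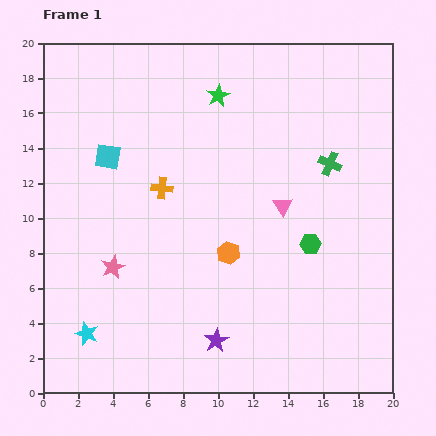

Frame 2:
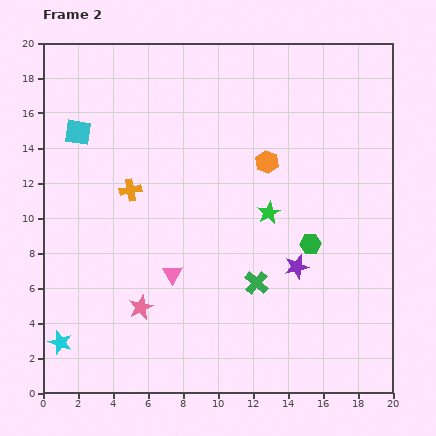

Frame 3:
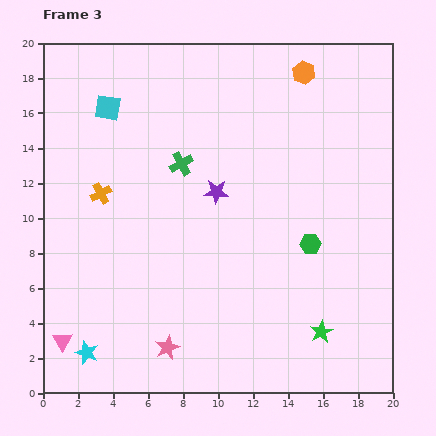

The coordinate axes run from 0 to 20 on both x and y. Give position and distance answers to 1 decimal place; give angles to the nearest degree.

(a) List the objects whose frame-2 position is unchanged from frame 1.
the green hexagon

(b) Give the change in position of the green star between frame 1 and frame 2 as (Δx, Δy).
(2.9, -6.7)

The green star was at (10.0, 17.0) in frame 1 and (12.9, 10.3) in frame 2.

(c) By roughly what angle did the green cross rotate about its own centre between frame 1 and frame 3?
38° clockwise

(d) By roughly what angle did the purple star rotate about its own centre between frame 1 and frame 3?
31° clockwise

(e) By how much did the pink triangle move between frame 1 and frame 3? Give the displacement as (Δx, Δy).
(-12.6, -7.7)

The pink triangle was at (13.7, 10.7) in frame 1 and (1.1, 3.0) in frame 3.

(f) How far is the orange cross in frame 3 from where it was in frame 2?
1.7

The orange cross moved from (5.0, 11.6) to (3.3, 11.4), a distance of √(1.7² + 0.2²) ≈ 1.7.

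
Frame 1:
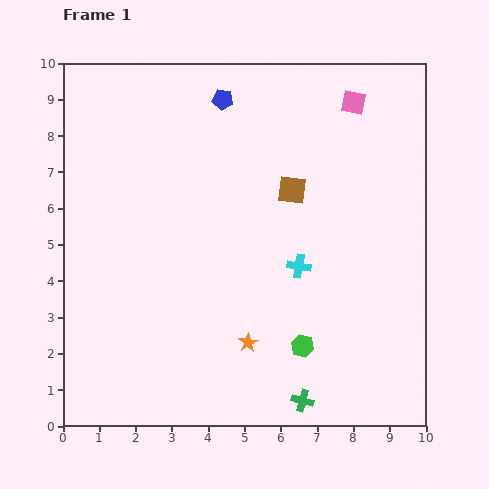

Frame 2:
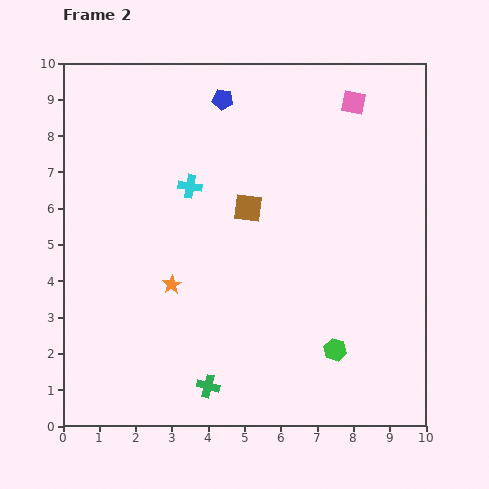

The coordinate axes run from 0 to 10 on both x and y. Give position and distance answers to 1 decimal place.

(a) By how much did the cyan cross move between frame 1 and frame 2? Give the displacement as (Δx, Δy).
(-3.0, 2.2)

The cyan cross was at (6.5, 4.4) in frame 1 and (3.5, 6.6) in frame 2.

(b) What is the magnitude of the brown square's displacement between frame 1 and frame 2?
1.3

The brown square moved from (6.3, 6.5) to (5.1, 6.0), a distance of √(1.2² + 0.5²) ≈ 1.3.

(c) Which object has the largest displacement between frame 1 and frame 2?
the cyan cross

(moved 3.7; next 2.6)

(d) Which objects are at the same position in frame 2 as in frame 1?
the pink square, the blue pentagon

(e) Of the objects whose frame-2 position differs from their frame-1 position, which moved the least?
the green hexagon

(moved 0.9)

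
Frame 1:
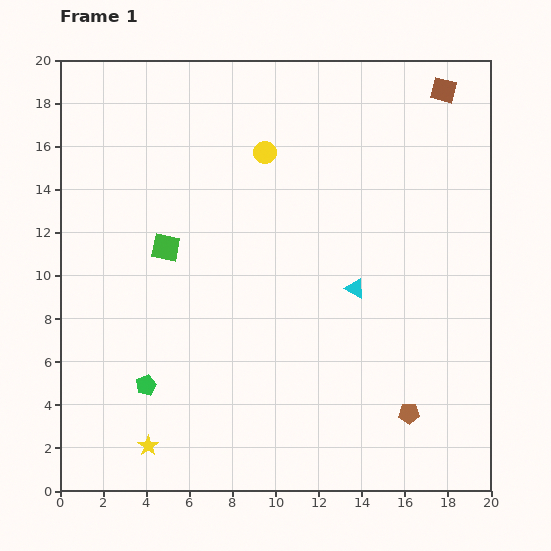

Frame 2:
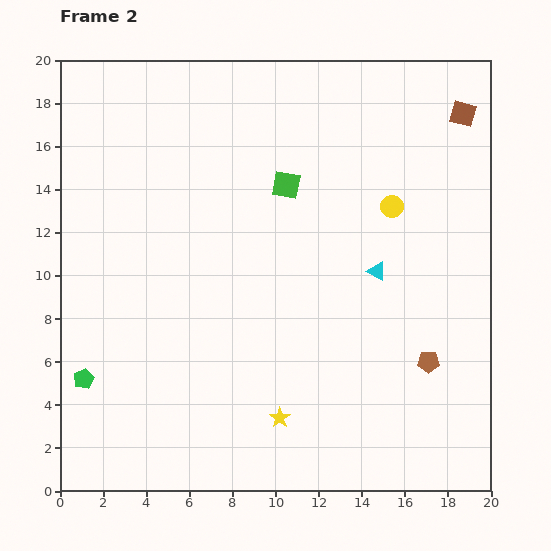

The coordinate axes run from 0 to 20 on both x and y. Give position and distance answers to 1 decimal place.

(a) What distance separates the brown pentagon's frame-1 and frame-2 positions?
2.6

The brown pentagon moved from (16.2, 3.6) to (17.1, 6.0), a distance of √(0.9² + 2.4²) ≈ 2.6.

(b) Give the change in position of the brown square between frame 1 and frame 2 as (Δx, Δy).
(0.9, -1.1)

The brown square was at (17.8, 18.6) in frame 1 and (18.7, 17.5) in frame 2.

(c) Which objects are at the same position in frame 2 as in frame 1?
none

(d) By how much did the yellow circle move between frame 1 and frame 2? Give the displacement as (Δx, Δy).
(5.9, -2.5)

The yellow circle was at (9.5, 15.7) in frame 1 and (15.4, 13.2) in frame 2.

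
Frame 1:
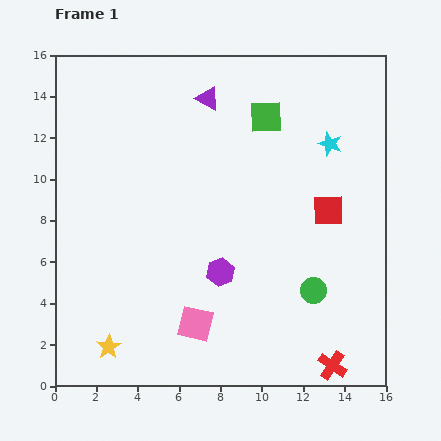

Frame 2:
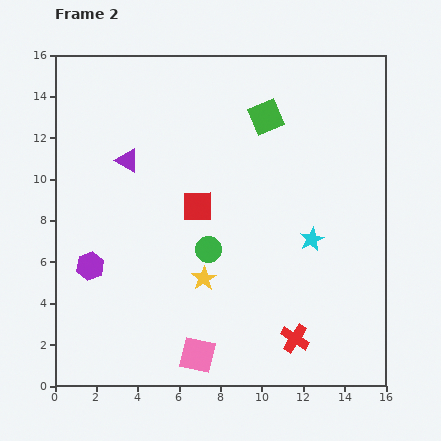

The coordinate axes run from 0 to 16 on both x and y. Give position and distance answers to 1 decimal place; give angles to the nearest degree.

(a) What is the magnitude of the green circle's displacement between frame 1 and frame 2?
5.5

The green circle moved from (12.5, 4.6) to (7.4, 6.6), a distance of √(5.1² + 2.0²) ≈ 5.5.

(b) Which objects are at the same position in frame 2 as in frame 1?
the green square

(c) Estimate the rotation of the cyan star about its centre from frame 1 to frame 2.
28° clockwise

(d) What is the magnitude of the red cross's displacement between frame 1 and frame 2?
2.2

The red cross moved from (13.4, 1.0) to (11.6, 2.3), a distance of √(1.8² + 1.3²) ≈ 2.2.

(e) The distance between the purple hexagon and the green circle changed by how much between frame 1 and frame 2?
+1.2

Distance in frame 1: 4.6. Distance in frame 2: 5.8.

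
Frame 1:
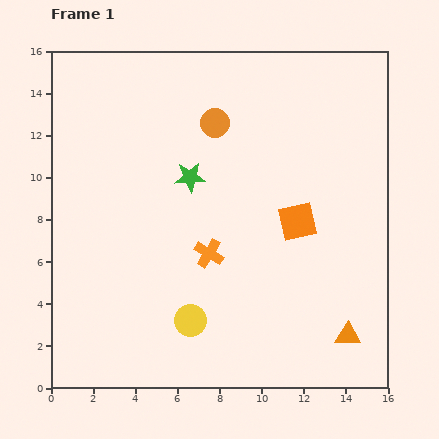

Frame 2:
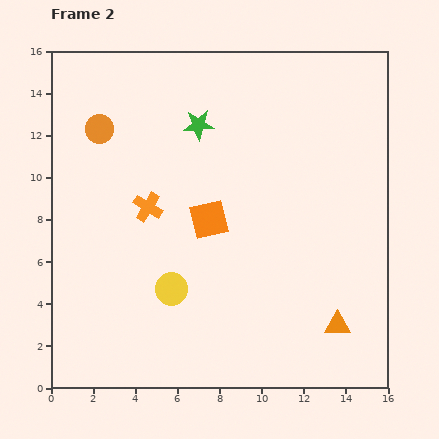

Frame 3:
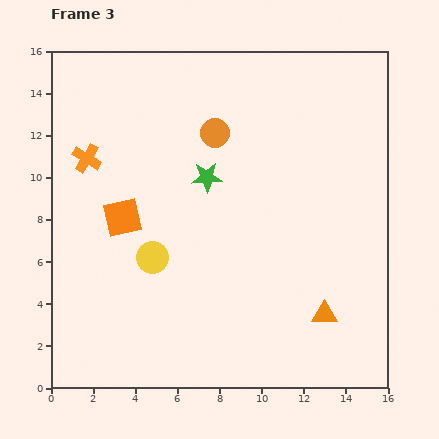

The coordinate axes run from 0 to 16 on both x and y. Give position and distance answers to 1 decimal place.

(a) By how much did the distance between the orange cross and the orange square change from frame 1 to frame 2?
-1.5

Distance in frame 1: 4.5. Distance in frame 2: 3.0.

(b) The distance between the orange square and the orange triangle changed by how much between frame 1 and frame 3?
+4.7

Distance in frame 1: 5.9. Distance in frame 3: 10.6.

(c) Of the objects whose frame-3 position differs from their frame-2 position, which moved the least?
the orange triangle

(moved 0.8)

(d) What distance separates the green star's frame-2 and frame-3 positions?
2.5

The green star moved from (7.0, 12.5) to (7.4, 10.0), a distance of √(0.4² + 2.5²) ≈ 2.5.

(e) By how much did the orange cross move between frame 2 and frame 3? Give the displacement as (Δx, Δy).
(-2.9, 2.3)

The orange cross was at (4.6, 8.6) in frame 2 and (1.7, 10.9) in frame 3.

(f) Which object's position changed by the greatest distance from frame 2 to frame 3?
the orange circle

(moved 5.5; next 4.1)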